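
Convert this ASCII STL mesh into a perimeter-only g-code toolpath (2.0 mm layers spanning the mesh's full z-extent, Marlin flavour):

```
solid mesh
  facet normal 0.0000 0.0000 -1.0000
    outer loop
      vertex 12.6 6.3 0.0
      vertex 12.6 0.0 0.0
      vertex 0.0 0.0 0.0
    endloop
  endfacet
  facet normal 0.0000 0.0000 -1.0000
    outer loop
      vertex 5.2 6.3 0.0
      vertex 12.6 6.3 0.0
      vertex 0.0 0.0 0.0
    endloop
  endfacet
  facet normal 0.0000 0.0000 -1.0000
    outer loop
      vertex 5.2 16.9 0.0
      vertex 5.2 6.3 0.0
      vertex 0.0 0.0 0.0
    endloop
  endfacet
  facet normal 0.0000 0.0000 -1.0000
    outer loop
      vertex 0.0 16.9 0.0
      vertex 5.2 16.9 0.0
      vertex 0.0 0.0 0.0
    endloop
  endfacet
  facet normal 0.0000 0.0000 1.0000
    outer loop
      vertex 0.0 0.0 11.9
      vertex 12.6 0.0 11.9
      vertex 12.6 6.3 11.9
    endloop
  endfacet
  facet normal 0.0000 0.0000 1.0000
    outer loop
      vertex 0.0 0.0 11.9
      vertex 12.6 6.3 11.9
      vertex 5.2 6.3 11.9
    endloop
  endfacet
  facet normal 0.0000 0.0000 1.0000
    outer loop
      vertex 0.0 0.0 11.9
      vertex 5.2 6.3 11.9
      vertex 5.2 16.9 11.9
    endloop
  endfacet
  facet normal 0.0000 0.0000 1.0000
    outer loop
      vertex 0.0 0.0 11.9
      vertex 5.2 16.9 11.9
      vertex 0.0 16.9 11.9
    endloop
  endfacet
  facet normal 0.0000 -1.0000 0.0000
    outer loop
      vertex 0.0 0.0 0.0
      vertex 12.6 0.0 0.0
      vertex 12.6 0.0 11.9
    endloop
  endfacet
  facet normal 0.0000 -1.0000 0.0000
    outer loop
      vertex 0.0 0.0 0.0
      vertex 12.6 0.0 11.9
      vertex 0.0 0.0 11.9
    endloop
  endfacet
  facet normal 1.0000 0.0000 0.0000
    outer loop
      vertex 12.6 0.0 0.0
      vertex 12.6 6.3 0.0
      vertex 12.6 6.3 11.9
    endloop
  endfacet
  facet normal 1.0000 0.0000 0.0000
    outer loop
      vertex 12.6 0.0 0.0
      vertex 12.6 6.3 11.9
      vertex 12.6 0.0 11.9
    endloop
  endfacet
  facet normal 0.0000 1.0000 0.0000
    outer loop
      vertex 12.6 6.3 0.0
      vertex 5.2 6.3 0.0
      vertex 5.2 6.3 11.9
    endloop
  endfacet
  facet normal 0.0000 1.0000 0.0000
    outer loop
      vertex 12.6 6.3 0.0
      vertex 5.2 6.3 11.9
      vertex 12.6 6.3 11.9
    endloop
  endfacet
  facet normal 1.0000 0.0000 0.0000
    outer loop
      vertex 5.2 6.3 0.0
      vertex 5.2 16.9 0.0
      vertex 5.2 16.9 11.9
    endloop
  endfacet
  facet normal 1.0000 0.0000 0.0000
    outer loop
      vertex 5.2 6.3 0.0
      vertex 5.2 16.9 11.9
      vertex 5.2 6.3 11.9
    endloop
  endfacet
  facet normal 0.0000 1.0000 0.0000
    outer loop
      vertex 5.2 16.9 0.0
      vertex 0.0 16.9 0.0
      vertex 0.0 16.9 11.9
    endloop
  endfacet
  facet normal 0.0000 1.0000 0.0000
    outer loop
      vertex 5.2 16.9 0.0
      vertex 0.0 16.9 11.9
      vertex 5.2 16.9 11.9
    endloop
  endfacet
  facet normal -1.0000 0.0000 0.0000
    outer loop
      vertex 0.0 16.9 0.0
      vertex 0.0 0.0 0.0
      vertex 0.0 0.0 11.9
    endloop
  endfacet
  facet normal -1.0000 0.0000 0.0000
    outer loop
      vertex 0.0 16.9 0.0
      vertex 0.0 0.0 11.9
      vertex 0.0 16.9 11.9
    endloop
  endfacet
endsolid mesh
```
; perimeter-only toolpath
G21 ; units = mm
G90 ; absolute positioning
G28 ; home
; layer 1
G0 Z2.0
G0 X0.0 Y0.0
G1 X12.6 Y0.0
G1 X12.6 Y6.3
G1 X5.2 Y6.3
G1 X5.2 Y16.9
G1 X0.0 Y16.9
G1 X0.0 Y0.0
; layer 2
G0 Z4.0
G0 X0.0 Y0.0
G1 X12.6 Y0.0
G1 X12.6 Y6.3
G1 X5.2 Y6.3
G1 X5.2 Y16.9
G1 X0.0 Y16.9
G1 X0.0 Y0.0
; layer 3
G0 Z6.0
G0 X0.0 Y0.0
G1 X12.6 Y0.0
G1 X12.6 Y6.3
G1 X5.2 Y6.3
G1 X5.2 Y16.9
G1 X0.0 Y16.9
G1 X0.0 Y0.0
; layer 4
G0 Z7.9
G0 X0.0 Y0.0
G1 X12.6 Y0.0
G1 X12.6 Y6.3
G1 X5.2 Y6.3
G1 X5.2 Y16.9
G1 X0.0 Y16.9
G1 X0.0 Y0.0
; layer 5
G0 Z9.9
G0 X0.0 Y0.0
G1 X12.6 Y0.0
G1 X12.6 Y6.3
G1 X5.2 Y6.3
G1 X5.2 Y16.9
G1 X0.0 Y16.9
G1 X0.0 Y0.0
; layer 6
G0 Z11.9
G0 X0.0 Y0.0
G1 X12.6 Y0.0
G1 X12.6 Y6.3
G1 X5.2 Y6.3
G1 X5.2 Y16.9
G1 X0.0 Y16.9
G1 X0.0 Y0.0
M2 ; end

The solid is an L-shaped prism: outer 12.6 × 16.9 mm, arm thicknesses ≈ 6.3 mm (horizontal) and 5.2 mm (vertical), extruded 11.9 mm in z. Slicing at Δz = 2.0 mm — 6 equal slices spanning the solid's height, so layer i sits at z = i·h/6 — gives 6 non-empty perimeters. Each is a 6-segment closed polygon; G0 lifts to the layer z and rapids to the start vertex, then G1 traces the edges.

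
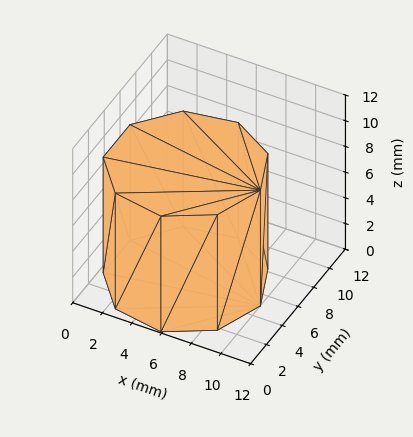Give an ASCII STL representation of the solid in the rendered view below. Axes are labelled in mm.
Reading the render: the shape is a regular 9-sided prism (a cylinder approximated with 9 flat sides), circumscribed radius ≈ 5 mm, height ≈ 9 mm (dimensions read to the nearest mm from the axis ticks). For the STL, each face is triangulated and given an outward normal.

solid part
  facet normal 0.0000 0.0000 -1.0000
    outer loop
      vertex 5.9 9.9 0.0
      vertex 8.8 8.2 0.0
      vertex 10.0 5.0 0.0
    endloop
  endfacet
  facet normal 0.0000 0.0000 -1.0000
    outer loop
      vertex 2.5 9.3 0.0
      vertex 5.9 9.9 0.0
      vertex 10.0 5.0 0.0
    endloop
  endfacet
  facet normal 0.0000 0.0000 -1.0000
    outer loop
      vertex 0.3 6.7 0.0
      vertex 2.5 9.3 0.0
      vertex 10.0 5.0 0.0
    endloop
  endfacet
  facet normal 0.0000 0.0000 -1.0000
    outer loop
      vertex 0.3 3.3 0.0
      vertex 0.3 6.7 0.0
      vertex 10.0 5.0 0.0
    endloop
  endfacet
  facet normal 0.0000 0.0000 -1.0000
    outer loop
      vertex 2.5 0.7 0.0
      vertex 0.3 3.3 0.0
      vertex 10.0 5.0 0.0
    endloop
  endfacet
  facet normal 0.0000 0.0000 -1.0000
    outer loop
      vertex 5.9 0.1 0.0
      vertex 2.5 0.7 0.0
      vertex 10.0 5.0 0.0
    endloop
  endfacet
  facet normal 0.0000 0.0000 -1.0000
    outer loop
      vertex 8.8 1.8 0.0
      vertex 5.9 0.1 0.0
      vertex 10.0 5.0 0.0
    endloop
  endfacet
  facet normal 0.0000 0.0000 1.0000
    outer loop
      vertex 10.0 5.0 9.0
      vertex 8.8 8.2 9.0
      vertex 5.9 9.9 9.0
    endloop
  endfacet
  facet normal 0.0000 0.0000 1.0000
    outer loop
      vertex 10.0 5.0 9.0
      vertex 5.9 9.9 9.0
      vertex 2.5 9.3 9.0
    endloop
  endfacet
  facet normal 0.0000 0.0000 1.0000
    outer loop
      vertex 10.0 5.0 9.0
      vertex 2.5 9.3 9.0
      vertex 0.3 6.7 9.0
    endloop
  endfacet
  facet normal 0.0000 0.0000 1.0000
    outer loop
      vertex 10.0 5.0 9.0
      vertex 0.3 6.7 9.0
      vertex 0.3 3.3 9.0
    endloop
  endfacet
  facet normal 0.0000 0.0000 1.0000
    outer loop
      vertex 10.0 5.0 9.0
      vertex 0.3 3.3 9.0
      vertex 2.5 0.7 9.0
    endloop
  endfacet
  facet normal 0.0000 0.0000 1.0000
    outer loop
      vertex 10.0 5.0 9.0
      vertex 2.5 0.7 9.0
      vertex 5.9 0.1 9.0
    endloop
  endfacet
  facet normal 0.0000 0.0000 1.0000
    outer loop
      vertex 10.0 5.0 9.0
      vertex 5.9 0.1 9.0
      vertex 8.8 1.8 9.0
    endloop
  endfacet
  facet normal 0.9363 0.3511 0.0000
    outer loop
      vertex 10.0 5.0 0.0
      vertex 8.8 8.2 0.0
      vertex 8.8 8.2 9.0
    endloop
  endfacet
  facet normal 0.9363 0.3511 0.0000
    outer loop
      vertex 10.0 5.0 0.0
      vertex 8.8 8.2 9.0
      vertex 10.0 5.0 9.0
    endloop
  endfacet
  facet normal 0.5057 0.8627 0.0000
    outer loop
      vertex 8.8 8.2 0.0
      vertex 5.9 9.9 0.0
      vertex 5.9 9.9 9.0
    endloop
  endfacet
  facet normal 0.5057 0.8627 0.0000
    outer loop
      vertex 8.8 8.2 0.0
      vertex 5.9 9.9 9.0
      vertex 8.8 8.2 9.0
    endloop
  endfacet
  facet normal -0.1738 0.9848 0.0000
    outer loop
      vertex 5.9 9.9 0.0
      vertex 2.5 9.3 0.0
      vertex 2.5 9.3 9.0
    endloop
  endfacet
  facet normal -0.1738 0.9848 0.0000
    outer loop
      vertex 5.9 9.9 0.0
      vertex 2.5 9.3 9.0
      vertex 5.9 9.9 9.0
    endloop
  endfacet
  facet normal -0.7634 0.6459 0.0000
    outer loop
      vertex 2.5 9.3 0.0
      vertex 0.3 6.7 0.0
      vertex 0.3 6.7 9.0
    endloop
  endfacet
  facet normal -0.7634 0.6459 0.0000
    outer loop
      vertex 2.5 9.3 0.0
      vertex 0.3 6.7 9.0
      vertex 2.5 9.3 9.0
    endloop
  endfacet
  facet normal -1.0000 0.0000 0.0000
    outer loop
      vertex 0.3 6.7 0.0
      vertex 0.3 3.3 0.0
      vertex 0.3 3.3 9.0
    endloop
  endfacet
  facet normal -1.0000 0.0000 0.0000
    outer loop
      vertex 0.3 6.7 0.0
      vertex 0.3 3.3 9.0
      vertex 0.3 6.7 9.0
    endloop
  endfacet
  facet normal -0.7634 -0.6459 0.0000
    outer loop
      vertex 0.3 3.3 0.0
      vertex 2.5 0.7 0.0
      vertex 2.5 0.7 9.0
    endloop
  endfacet
  facet normal -0.7634 -0.6459 0.0000
    outer loop
      vertex 0.3 3.3 0.0
      vertex 2.5 0.7 9.0
      vertex 0.3 3.3 9.0
    endloop
  endfacet
  facet normal -0.1738 -0.9848 0.0000
    outer loop
      vertex 2.5 0.7 0.0
      vertex 5.9 0.1 0.0
      vertex 5.9 0.1 9.0
    endloop
  endfacet
  facet normal -0.1738 -0.9848 0.0000
    outer loop
      vertex 2.5 0.7 0.0
      vertex 5.9 0.1 9.0
      vertex 2.5 0.7 9.0
    endloop
  endfacet
  facet normal 0.5057 -0.8627 0.0000
    outer loop
      vertex 5.9 0.1 0.0
      vertex 8.8 1.8 0.0
      vertex 8.8 1.8 9.0
    endloop
  endfacet
  facet normal 0.5057 -0.8627 0.0000
    outer loop
      vertex 5.9 0.1 0.0
      vertex 8.8 1.8 9.0
      vertex 5.9 0.1 9.0
    endloop
  endfacet
  facet normal 0.9363 -0.3511 0.0000
    outer loop
      vertex 8.8 1.8 0.0
      vertex 10.0 5.0 0.0
      vertex 10.0 5.0 9.0
    endloop
  endfacet
  facet normal 0.9363 -0.3511 0.0000
    outer loop
      vertex 8.8 1.8 0.0
      vertex 10.0 5.0 9.0
      vertex 8.8 1.8 9.0
    endloop
  endfacet
endsolid part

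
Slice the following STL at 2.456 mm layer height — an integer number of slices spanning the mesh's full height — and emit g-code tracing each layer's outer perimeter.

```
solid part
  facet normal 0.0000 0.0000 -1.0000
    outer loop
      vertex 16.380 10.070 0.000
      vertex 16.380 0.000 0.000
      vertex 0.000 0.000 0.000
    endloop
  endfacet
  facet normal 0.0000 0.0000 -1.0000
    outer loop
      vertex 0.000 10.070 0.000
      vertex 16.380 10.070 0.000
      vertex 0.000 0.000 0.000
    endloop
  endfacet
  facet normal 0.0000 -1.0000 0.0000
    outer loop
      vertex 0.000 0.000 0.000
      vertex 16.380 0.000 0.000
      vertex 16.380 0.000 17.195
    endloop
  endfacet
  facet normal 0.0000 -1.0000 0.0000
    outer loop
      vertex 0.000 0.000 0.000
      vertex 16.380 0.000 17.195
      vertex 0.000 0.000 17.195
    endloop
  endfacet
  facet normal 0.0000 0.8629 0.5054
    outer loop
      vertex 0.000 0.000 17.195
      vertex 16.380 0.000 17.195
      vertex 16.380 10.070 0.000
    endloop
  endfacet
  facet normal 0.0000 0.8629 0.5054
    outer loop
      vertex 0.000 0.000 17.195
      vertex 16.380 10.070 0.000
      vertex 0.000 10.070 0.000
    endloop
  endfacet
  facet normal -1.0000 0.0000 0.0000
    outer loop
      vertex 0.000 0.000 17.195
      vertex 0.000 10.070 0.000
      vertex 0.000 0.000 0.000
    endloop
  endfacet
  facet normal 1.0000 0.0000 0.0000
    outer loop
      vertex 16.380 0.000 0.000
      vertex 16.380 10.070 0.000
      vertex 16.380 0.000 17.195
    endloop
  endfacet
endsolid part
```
; perimeter-only toolpath
G21 ; units = mm
G90 ; absolute positioning
G28 ; home
; layer 1
G0 Z2.456
G0 X0.000 Y0.000
G1 X16.380 Y0.000
G1 X16.380 Y8.631
G1 X0.000 Y8.631
G1 X0.000 Y0.000
; layer 2
G0 Z4.913
G0 X0.000 Y0.000
G1 X16.380 Y0.000
G1 X16.380 Y7.193
G1 X0.000 Y7.193
G1 X0.000 Y0.000
; layer 3
G0 Z7.369
G0 X0.000 Y0.000
G1 X16.380 Y0.000
G1 X16.380 Y5.754
G1 X0.000 Y5.754
G1 X0.000 Y0.000
; layer 4
G0 Z9.826
G0 X0.000 Y0.000
G1 X16.380 Y0.000
G1 X16.380 Y4.316
G1 X0.000 Y4.316
G1 X0.000 Y0.000
; layer 5
G0 Z12.282
G0 X0.000 Y0.000
G1 X16.380 Y0.000
G1 X16.380 Y2.877
G1 X0.000 Y2.877
G1 X0.000 Y0.000
; layer 6
G0 Z14.739
G0 X0.000 Y0.000
G1 X16.380 Y0.000
G1 X16.380 Y1.439
G1 X0.000 Y1.439
G1 X0.000 Y0.000
M2 ; end

The solid is a wedge (ramp): 16.4 × 10.1 mm base, rising to 17.2 mm along the y=0 edge and sloping linearly to z=0 at y=10.1. Slicing at Δz = 2.456 mm — 7 equal slices spanning the solid's height, so layer i sits at z = i·h/7 — gives 6 non-empty perimeters. Each is a 4-segment closed polygon; G0 lifts to the layer z and rapids to the start vertex, then G1 traces the edges. The cross-section shrinks linearly with z (the slice at the apex is degenerate and omitted).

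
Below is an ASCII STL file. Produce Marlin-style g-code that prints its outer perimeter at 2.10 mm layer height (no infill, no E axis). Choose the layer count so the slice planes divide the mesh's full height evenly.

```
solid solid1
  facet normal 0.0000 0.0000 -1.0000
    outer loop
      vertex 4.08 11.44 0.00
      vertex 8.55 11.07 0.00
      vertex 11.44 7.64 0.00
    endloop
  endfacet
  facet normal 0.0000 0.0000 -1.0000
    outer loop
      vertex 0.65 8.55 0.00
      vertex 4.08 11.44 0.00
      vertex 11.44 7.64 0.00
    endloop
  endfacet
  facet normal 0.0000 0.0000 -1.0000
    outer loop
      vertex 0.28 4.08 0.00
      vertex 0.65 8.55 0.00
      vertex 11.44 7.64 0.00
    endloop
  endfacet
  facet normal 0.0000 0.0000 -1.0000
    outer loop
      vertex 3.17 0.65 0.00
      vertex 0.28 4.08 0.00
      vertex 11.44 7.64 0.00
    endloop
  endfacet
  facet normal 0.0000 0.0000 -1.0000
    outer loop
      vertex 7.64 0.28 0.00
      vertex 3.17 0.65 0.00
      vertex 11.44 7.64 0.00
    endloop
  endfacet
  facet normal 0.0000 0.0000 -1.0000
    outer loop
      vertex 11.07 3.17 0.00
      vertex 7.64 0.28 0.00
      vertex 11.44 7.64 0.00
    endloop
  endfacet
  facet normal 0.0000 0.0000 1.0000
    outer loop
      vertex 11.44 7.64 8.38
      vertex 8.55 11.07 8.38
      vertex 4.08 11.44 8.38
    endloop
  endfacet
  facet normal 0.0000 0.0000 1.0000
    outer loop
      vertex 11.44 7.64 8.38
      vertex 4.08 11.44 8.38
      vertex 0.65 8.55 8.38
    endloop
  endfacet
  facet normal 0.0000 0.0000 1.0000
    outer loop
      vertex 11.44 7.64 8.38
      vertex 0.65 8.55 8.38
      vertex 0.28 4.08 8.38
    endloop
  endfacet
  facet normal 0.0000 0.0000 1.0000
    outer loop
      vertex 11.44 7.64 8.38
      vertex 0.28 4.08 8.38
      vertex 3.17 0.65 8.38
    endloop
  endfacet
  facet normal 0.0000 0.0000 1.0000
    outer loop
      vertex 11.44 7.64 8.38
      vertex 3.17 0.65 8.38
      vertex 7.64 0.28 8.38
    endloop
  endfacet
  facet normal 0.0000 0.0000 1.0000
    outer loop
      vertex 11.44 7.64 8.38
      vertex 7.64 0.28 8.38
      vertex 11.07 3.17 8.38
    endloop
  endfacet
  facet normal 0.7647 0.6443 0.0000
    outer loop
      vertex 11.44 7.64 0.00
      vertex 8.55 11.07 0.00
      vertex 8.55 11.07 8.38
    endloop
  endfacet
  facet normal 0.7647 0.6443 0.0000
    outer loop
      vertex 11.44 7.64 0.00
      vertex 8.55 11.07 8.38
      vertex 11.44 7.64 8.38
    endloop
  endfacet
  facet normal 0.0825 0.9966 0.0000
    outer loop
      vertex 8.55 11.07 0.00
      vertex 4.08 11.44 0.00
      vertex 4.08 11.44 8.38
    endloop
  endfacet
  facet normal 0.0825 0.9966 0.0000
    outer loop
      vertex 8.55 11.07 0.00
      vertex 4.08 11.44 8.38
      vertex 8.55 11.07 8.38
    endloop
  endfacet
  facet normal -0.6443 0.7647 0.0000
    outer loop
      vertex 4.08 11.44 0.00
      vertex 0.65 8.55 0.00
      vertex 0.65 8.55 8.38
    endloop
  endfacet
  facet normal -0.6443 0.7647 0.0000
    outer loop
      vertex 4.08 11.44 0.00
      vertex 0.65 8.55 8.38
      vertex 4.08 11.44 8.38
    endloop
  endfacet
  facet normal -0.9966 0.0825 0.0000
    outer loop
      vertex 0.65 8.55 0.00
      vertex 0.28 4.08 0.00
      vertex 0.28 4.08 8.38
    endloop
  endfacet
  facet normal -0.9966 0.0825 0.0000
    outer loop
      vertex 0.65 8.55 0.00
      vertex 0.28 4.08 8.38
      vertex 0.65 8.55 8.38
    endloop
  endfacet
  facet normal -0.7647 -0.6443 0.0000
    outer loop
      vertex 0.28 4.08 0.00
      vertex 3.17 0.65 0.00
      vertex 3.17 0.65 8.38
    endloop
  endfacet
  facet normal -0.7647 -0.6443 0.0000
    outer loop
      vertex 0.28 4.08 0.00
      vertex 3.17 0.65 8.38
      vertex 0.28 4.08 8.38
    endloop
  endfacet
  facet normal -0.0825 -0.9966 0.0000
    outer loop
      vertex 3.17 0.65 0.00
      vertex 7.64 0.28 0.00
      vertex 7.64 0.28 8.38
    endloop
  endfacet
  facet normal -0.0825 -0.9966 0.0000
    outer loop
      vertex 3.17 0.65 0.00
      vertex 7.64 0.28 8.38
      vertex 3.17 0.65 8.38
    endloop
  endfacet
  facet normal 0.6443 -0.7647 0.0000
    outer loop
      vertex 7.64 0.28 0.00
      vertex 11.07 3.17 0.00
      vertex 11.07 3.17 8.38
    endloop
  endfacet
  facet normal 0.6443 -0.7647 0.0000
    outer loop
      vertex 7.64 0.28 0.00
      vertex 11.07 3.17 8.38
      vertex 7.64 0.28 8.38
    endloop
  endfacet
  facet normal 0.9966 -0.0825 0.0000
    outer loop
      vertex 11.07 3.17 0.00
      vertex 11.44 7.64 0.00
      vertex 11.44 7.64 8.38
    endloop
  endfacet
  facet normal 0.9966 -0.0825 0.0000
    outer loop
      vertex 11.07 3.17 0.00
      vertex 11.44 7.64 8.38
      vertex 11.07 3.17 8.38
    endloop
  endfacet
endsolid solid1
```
; perimeter-only toolpath
G21 ; units = mm
G90 ; absolute positioning
G28 ; home
; layer 1
G0 Z2.10
G0 X11.44 Y7.64
G1 X8.55 Y11.07
G1 X4.08 Y11.44
G1 X0.65 Y8.55
G1 X0.28 Y4.08
G1 X3.17 Y0.65
G1 X7.64 Y0.28
G1 X11.07 Y3.17
G1 X11.44 Y7.64
; layer 2
G0 Z4.19
G0 X11.44 Y7.64
G1 X8.55 Y11.07
G1 X4.08 Y11.44
G1 X0.65 Y8.55
G1 X0.28 Y4.08
G1 X3.17 Y0.65
G1 X7.64 Y0.28
G1 X11.07 Y3.17
G1 X11.44 Y7.64
; layer 3
G0 Z6.29
G0 X11.44 Y7.64
G1 X8.55 Y11.07
G1 X4.08 Y11.44
G1 X0.65 Y8.55
G1 X0.28 Y4.08
G1 X3.17 Y0.65
G1 X7.64 Y0.28
G1 X11.07 Y3.17
G1 X11.44 Y7.64
; layer 4
G0 Z8.38
G0 X11.44 Y7.64
G1 X8.55 Y11.07
G1 X4.08 Y11.44
G1 X0.65 Y8.55
G1 X0.28 Y4.08
G1 X3.17 Y0.65
G1 X7.64 Y0.28
G1 X11.07 Y3.17
G1 X11.44 Y7.64
M2 ; end

The solid is a regular 8-sided prism (a cylinder approximated with 8 flat sides), circumscribed radius ≈ 5.86 mm, height ≈ 8.38 mm. Slicing at Δz = 2.10 mm — 4 equal slices spanning the solid's height, so layer i sits at z = i·h/4 — gives 4 non-empty perimeters. Each is a 8-segment closed polygon; G0 lifts to the layer z and rapids to the start vertex, then G1 traces the edges.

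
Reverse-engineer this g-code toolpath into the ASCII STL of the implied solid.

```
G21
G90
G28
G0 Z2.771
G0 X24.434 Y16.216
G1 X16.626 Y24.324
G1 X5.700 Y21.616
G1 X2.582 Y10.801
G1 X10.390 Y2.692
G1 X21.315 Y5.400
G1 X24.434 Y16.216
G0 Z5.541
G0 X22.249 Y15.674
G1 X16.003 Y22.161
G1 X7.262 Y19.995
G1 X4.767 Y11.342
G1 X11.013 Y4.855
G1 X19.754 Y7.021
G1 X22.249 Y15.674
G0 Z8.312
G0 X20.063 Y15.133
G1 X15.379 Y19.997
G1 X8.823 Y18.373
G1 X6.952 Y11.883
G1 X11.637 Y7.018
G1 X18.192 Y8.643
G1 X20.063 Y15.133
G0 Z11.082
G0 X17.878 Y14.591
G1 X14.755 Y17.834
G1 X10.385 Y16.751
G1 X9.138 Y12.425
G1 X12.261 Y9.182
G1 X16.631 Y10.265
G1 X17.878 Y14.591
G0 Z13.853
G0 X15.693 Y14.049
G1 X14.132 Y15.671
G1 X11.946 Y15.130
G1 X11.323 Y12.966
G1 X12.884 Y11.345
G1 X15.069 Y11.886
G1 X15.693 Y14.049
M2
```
solid part
  facet normal 0.0000 0.0000 -1.0000
    outer loop
      vertex 4.139 23.238 0.000
      vertex 17.250 26.487 0.000
      vertex 26.619 16.757 0.000
    endloop
  endfacet
  facet normal 0.0000 0.0000 -1.0000
    outer loop
      vertex 0.397 10.259 0.000
      vertex 4.139 23.238 0.000
      vertex 26.619 16.757 0.000
    endloop
  endfacet
  facet normal 0.0000 0.0000 -1.0000
    outer loop
      vertex 9.766 0.529 0.000
      vertex 0.397 10.259 0.000
      vertex 26.619 16.757 0.000
    endloop
  endfacet
  facet normal 0.0000 0.0000 -1.0000
    outer loop
      vertex 22.877 3.778 0.000
      vertex 9.766 0.529 0.000
      vertex 26.619 16.757 0.000
    endloop
  endfacet
  facet normal 0.5891 0.5672 0.5755
    outer loop
      vertex 26.619 16.757 0.000
      vertex 17.250 26.487 0.000
      vertex 13.508 13.508 16.623
    endloop
  endfacet
  facet normal -0.1967 0.7938 0.5755
    outer loop
      vertex 17.250 26.487 0.000
      vertex 4.139 23.238 0.000
      vertex 13.508 13.508 16.623
    endloop
  endfacet
  facet normal -0.7858 0.2266 0.5755
    outer loop
      vertex 4.139 23.238 0.000
      vertex 0.397 10.259 0.000
      vertex 13.508 13.508 16.623
    endloop
  endfacet
  facet normal -0.5891 -0.5672 0.5755
    outer loop
      vertex 0.397 10.259 0.000
      vertex 9.766 0.529 0.000
      vertex 13.508 13.508 16.623
    endloop
  endfacet
  facet normal 0.1967 -0.7938 0.5755
    outer loop
      vertex 9.766 0.529 0.000
      vertex 22.877 3.778 0.000
      vertex 13.508 13.508 16.623
    endloop
  endfacet
  facet normal 0.7858 -0.2266 0.5755
    outer loop
      vertex 22.877 3.778 0.000
      vertex 26.619 16.757 0.000
      vertex 13.508 13.508 16.623
    endloop
  endfacet
endsolid part

The G0 Z moves step by Δz≈2.771 mm. The G1 loops shrink linearly with z, so the solid tapers from its base footprint up to z≈16.6. Closing with a flat bottom cap and the tapered top and triangulating gives 10 facets — a regular 6-sided pyramid, base circumscribed radius ≈ 13.5 mm, apex at z ≈ 16.6 mm.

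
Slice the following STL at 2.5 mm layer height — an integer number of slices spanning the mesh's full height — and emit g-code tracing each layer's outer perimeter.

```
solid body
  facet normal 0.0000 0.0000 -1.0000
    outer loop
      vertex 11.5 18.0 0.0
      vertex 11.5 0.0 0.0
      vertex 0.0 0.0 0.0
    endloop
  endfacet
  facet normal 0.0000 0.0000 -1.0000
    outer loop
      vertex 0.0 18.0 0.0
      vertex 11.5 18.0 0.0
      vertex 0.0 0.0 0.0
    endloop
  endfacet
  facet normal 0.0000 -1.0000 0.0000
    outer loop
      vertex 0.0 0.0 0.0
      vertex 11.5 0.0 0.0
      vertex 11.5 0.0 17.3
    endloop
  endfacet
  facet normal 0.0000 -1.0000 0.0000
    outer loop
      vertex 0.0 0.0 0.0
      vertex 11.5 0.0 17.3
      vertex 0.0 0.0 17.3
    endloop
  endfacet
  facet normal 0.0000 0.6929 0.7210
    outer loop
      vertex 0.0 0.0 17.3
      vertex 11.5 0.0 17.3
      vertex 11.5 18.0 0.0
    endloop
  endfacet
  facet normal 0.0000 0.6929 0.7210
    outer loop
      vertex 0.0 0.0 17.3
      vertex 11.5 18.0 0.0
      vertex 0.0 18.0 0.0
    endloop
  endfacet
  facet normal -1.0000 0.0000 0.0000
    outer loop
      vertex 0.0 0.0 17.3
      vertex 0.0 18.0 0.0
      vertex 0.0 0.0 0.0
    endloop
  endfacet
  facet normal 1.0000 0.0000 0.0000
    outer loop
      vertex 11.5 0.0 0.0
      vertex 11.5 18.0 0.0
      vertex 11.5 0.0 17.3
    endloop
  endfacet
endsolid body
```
; perimeter-only toolpath
G21 ; units = mm
G90 ; absolute positioning
G28 ; home
; layer 1
G0 Z2.5
G0 X0.0 Y0.0
G1 X11.5 Y0.0
G1 X11.5 Y15.4
G1 X0.0 Y15.4
G1 X0.0 Y0.0
; layer 2
G0 Z4.9
G0 X0.0 Y0.0
G1 X11.5 Y0.0
G1 X11.5 Y12.9
G1 X0.0 Y12.9
G1 X0.0 Y0.0
; layer 3
G0 Z7.4
G0 X0.0 Y0.0
G1 X11.5 Y0.0
G1 X11.5 Y10.3
G1 X0.0 Y10.3
G1 X0.0 Y0.0
; layer 4
G0 Z9.9
G0 X0.0 Y0.0
G1 X11.5 Y0.0
G1 X11.5 Y7.7
G1 X0.0 Y7.7
G1 X0.0 Y0.0
; layer 5
G0 Z12.4
G0 X0.0 Y0.0
G1 X11.5 Y0.0
G1 X11.5 Y5.1
G1 X0.0 Y5.1
G1 X0.0 Y0.0
; layer 6
G0 Z14.8
G0 X0.0 Y0.0
G1 X11.5 Y0.0
G1 X11.5 Y2.6
G1 X0.0 Y2.6
G1 X0.0 Y0.0
M2 ; end

The solid is a wedge (ramp): 11.5 × 18 mm base, rising to 17.3 mm along the y=0 edge and sloping linearly to z=0 at y=18. Slicing at Δz = 2.5 mm — 7 equal slices spanning the solid's height, so layer i sits at z = i·h/7 — gives 6 non-empty perimeters. Each is a 4-segment closed polygon; G0 lifts to the layer z and rapids to the start vertex, then G1 traces the edges. The cross-section shrinks linearly with z (the slice at the apex is degenerate and omitted).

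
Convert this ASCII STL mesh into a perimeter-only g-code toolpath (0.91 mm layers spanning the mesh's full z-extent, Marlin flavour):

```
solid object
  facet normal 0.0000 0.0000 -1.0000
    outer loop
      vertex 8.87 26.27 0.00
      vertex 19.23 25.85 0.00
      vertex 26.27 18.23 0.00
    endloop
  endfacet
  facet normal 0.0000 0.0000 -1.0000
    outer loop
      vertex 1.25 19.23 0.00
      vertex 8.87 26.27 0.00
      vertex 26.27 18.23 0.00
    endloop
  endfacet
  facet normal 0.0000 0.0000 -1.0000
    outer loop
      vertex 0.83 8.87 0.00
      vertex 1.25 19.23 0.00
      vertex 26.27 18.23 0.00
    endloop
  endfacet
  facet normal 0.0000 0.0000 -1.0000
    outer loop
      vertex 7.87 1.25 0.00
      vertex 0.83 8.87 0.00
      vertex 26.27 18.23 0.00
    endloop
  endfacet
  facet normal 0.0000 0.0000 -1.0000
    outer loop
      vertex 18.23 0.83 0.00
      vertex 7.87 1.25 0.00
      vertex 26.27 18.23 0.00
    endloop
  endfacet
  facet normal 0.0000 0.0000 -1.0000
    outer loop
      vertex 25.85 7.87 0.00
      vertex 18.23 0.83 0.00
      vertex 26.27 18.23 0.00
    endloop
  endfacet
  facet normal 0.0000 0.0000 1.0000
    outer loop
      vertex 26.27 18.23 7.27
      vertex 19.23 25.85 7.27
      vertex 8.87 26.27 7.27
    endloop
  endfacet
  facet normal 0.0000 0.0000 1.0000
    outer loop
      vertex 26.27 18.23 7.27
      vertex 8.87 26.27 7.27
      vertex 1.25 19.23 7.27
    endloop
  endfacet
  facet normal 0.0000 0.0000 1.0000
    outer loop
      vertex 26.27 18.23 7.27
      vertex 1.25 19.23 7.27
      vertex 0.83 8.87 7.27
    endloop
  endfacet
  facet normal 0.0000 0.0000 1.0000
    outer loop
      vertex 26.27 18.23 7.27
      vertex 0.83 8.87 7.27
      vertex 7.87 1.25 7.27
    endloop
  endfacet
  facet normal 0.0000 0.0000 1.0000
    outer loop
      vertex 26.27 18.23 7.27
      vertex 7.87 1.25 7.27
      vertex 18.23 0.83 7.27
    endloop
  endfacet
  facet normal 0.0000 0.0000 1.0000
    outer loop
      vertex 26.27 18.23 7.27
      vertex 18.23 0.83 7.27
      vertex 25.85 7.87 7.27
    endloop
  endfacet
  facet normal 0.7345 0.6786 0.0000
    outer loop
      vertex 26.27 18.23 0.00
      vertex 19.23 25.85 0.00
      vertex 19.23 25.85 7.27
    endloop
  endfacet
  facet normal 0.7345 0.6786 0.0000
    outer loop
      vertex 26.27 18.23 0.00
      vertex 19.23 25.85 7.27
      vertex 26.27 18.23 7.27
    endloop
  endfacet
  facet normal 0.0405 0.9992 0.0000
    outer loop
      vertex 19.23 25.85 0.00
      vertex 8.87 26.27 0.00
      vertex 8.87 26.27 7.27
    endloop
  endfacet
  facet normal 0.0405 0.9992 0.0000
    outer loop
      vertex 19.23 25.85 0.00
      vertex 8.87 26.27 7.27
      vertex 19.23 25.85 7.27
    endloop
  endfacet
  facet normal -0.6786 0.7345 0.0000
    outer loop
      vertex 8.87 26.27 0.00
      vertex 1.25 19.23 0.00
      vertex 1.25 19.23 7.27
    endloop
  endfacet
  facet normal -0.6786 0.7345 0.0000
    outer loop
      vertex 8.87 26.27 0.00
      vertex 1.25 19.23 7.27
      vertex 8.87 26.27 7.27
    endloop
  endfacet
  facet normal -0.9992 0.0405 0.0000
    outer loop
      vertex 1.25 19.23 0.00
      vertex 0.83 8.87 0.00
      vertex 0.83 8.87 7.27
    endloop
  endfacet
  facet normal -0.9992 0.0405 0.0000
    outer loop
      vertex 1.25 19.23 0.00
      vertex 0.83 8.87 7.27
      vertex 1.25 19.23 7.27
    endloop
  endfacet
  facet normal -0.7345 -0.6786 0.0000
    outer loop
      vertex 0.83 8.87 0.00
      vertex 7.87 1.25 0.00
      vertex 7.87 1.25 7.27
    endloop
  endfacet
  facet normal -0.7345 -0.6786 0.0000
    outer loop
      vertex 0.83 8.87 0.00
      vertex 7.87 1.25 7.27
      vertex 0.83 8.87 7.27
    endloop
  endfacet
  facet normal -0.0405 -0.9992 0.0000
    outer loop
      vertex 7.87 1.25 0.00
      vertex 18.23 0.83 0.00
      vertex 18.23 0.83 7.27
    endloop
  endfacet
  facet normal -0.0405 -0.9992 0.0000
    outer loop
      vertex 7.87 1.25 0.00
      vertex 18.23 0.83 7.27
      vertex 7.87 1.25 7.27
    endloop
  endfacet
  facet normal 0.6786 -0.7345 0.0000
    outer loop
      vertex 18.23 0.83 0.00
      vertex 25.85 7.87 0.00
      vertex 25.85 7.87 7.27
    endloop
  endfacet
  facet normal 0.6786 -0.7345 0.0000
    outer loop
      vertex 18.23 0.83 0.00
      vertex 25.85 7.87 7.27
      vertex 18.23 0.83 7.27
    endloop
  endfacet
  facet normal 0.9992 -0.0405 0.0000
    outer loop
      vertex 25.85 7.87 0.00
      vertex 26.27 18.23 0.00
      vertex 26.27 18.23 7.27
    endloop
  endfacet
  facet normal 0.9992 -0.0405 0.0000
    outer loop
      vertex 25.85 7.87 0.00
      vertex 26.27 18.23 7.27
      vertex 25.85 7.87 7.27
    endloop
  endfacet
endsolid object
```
; perimeter-only toolpath
G21 ; units = mm
G90 ; absolute positioning
G28 ; home
; layer 1
G0 Z0.91
G0 X26.27 Y18.23
G1 X19.23 Y25.85
G1 X8.87 Y26.27
G1 X1.25 Y19.23
G1 X0.83 Y8.87
G1 X7.87 Y1.25
G1 X18.23 Y0.83
G1 X25.85 Y7.87
G1 X26.27 Y18.23
; layer 2
G0 Z1.82
G0 X26.27 Y18.23
G1 X19.23 Y25.85
G1 X8.87 Y26.27
G1 X1.25 Y19.23
G1 X0.83 Y8.87
G1 X7.87 Y1.25
G1 X18.23 Y0.83
G1 X25.85 Y7.87
G1 X26.27 Y18.23
; layer 3
G0 Z2.73
G0 X26.27 Y18.23
G1 X19.23 Y25.85
G1 X8.87 Y26.27
G1 X1.25 Y19.23
G1 X0.83 Y8.87
G1 X7.87 Y1.25
G1 X18.23 Y0.83
G1 X25.85 Y7.87
G1 X26.27 Y18.23
; layer 4
G0 Z3.63
G0 X26.27 Y18.23
G1 X19.23 Y25.85
G1 X8.87 Y26.27
G1 X1.25 Y19.23
G1 X0.83 Y8.87
G1 X7.87 Y1.25
G1 X18.23 Y0.83
G1 X25.85 Y7.87
G1 X26.27 Y18.23
; layer 5
G0 Z4.54
G0 X26.27 Y18.23
G1 X19.23 Y25.85
G1 X8.87 Y26.27
G1 X1.25 Y19.23
G1 X0.83 Y8.87
G1 X7.87 Y1.25
G1 X18.23 Y0.83
G1 X25.85 Y7.87
G1 X26.27 Y18.23
; layer 6
G0 Z5.45
G0 X26.27 Y18.23
G1 X19.23 Y25.85
G1 X8.87 Y26.27
G1 X1.25 Y19.23
G1 X0.83 Y8.87
G1 X7.87 Y1.25
G1 X18.23 Y0.83
G1 X25.85 Y7.87
G1 X26.27 Y18.23
; layer 7
G0 Z6.36
G0 X26.27 Y18.23
G1 X19.23 Y25.85
G1 X8.87 Y26.27
G1 X1.25 Y19.23
G1 X0.83 Y8.87
G1 X7.87 Y1.25
G1 X18.23 Y0.83
G1 X25.85 Y7.87
G1 X26.27 Y18.23
; layer 8
G0 Z7.27
G0 X26.27 Y18.23
G1 X19.23 Y25.85
G1 X8.87 Y26.27
G1 X1.25 Y19.23
G1 X0.83 Y8.87
G1 X7.87 Y1.25
G1 X18.23 Y0.83
G1 X25.85 Y7.87
G1 X26.27 Y18.23
M2 ; end

The solid is a regular 8-sided prism (a cylinder approximated with 8 flat sides), circumscribed radius ≈ 13.6 mm, height ≈ 7.27 mm. Slicing at Δz = 0.91 mm — 8 equal slices spanning the solid's height, so layer i sits at z = i·h/8 — gives 8 non-empty perimeters. Each is a 8-segment closed polygon; G0 lifts to the layer z and rapids to the start vertex, then G1 traces the edges.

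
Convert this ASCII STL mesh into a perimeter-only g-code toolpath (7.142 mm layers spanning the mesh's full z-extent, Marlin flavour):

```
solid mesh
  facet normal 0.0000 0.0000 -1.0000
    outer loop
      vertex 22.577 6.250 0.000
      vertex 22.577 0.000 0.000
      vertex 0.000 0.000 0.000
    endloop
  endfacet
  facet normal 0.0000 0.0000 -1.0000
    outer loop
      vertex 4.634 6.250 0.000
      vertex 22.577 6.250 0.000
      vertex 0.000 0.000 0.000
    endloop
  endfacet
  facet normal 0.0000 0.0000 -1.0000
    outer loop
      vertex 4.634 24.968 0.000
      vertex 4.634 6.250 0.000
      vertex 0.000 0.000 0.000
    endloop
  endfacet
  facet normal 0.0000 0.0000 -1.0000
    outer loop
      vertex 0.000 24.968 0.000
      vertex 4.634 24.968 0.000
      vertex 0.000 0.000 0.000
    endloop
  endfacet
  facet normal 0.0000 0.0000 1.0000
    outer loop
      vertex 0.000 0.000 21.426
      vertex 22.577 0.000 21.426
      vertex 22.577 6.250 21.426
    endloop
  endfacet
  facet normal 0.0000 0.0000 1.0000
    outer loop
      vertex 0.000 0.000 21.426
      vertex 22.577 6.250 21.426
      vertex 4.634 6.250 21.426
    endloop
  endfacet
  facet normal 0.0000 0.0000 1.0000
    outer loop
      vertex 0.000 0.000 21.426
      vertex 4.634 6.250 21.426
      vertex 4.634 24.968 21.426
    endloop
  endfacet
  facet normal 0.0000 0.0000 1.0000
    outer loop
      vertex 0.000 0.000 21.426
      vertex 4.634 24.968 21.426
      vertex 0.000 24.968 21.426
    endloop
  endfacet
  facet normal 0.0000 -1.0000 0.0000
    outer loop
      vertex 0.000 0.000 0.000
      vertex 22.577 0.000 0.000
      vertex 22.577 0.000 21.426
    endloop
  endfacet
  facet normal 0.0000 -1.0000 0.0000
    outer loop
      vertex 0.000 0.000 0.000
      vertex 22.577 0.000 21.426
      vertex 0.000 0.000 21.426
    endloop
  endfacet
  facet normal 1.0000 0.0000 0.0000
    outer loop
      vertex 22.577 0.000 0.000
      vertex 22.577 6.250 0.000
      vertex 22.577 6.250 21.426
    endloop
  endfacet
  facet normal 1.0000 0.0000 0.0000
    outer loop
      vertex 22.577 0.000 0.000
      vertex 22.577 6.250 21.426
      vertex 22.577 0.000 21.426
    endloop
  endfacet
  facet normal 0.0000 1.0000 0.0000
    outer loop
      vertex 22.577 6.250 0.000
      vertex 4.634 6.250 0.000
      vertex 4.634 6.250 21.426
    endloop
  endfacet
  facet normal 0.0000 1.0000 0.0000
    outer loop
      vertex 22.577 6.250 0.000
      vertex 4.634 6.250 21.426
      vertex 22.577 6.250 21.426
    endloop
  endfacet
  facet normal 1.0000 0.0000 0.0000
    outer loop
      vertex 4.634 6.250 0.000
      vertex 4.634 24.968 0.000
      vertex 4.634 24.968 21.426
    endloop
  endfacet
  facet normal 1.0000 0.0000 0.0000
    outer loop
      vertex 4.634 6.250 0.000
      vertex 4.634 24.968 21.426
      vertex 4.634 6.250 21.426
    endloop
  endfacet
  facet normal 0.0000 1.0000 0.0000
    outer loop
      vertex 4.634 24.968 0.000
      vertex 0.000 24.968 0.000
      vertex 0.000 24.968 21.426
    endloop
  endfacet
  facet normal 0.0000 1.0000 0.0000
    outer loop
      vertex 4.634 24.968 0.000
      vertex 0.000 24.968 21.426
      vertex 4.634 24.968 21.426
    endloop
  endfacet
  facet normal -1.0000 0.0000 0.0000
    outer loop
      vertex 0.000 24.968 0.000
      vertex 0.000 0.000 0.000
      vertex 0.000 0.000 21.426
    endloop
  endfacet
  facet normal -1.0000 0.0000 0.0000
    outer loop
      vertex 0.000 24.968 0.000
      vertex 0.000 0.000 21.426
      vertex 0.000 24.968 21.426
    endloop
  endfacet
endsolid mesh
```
; perimeter-only toolpath
G21 ; units = mm
G90 ; absolute positioning
G28 ; home
; layer 1
G0 Z7.142
G0 X0.000 Y0.000
G1 X22.577 Y0.000
G1 X22.577 Y6.250
G1 X4.634 Y6.250
G1 X4.634 Y24.968
G1 X0.000 Y24.968
G1 X0.000 Y0.000
; layer 2
G0 Z14.284
G0 X0.000 Y0.000
G1 X22.577 Y0.000
G1 X22.577 Y6.250
G1 X4.634 Y6.250
G1 X4.634 Y24.968
G1 X0.000 Y24.968
G1 X0.000 Y0.000
; layer 3
G0 Z21.426
G0 X0.000 Y0.000
G1 X22.577 Y0.000
G1 X22.577 Y6.250
G1 X4.634 Y6.250
G1 X4.634 Y24.968
G1 X0.000 Y24.968
G1 X0.000 Y0.000
M2 ; end

The solid is an L-shaped prism: outer 22.6 × 25 mm, arm thicknesses ≈ 6.25 mm (horizontal) and 4.63 mm (vertical), extruded 21.4 mm in z. Slicing at Δz = 7.142 mm — 3 equal slices spanning the solid's height, so layer i sits at z = i·h/3 — gives 3 non-empty perimeters. Each is a 6-segment closed polygon; G0 lifts to the layer z and rapids to the start vertex, then G1 traces the edges.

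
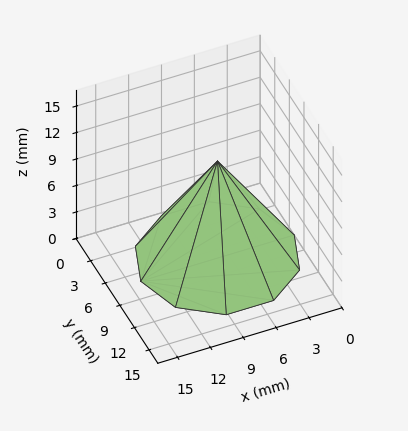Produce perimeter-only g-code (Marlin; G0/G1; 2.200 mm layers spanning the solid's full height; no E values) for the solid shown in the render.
Reading the render: the shape is a regular 10-sided pyramid, base circumscribed radius ≈ 7 mm, apex at z ≈ 11 mm (dimensions read to the nearest mm from the axis ticks). For the g-code, the solid's height is divided into equal slices at the stated Δz and each level perimeter traced with G1 moves after a G0 lift.

; perimeter-only toolpath
G21 ; units = mm
G90 ; absolute positioning
G28 ; home
; layer 1
G0 Z2.200
G0 X12.600 Y7.000
G1 X11.530 Y10.291
G1 X8.730 Y12.326
G1 X5.270 Y12.326
G1 X2.470 Y10.291
G1 X1.400 Y7.000
G1 X2.470 Y3.709
G1 X5.270 Y1.674
G1 X8.730 Y1.674
G1 X11.530 Y3.709
G1 X12.600 Y7.000
; layer 2
G0 Z4.400
G0 X11.200 Y7.000
G1 X10.398 Y9.468
G1 X8.298 Y10.994
G1 X5.702 Y10.994
G1 X3.602 Y9.468
G1 X2.800 Y7.000
G1 X3.602 Y4.532
G1 X5.702 Y3.006
G1 X8.298 Y3.006
G1 X10.398 Y4.532
G1 X11.200 Y7.000
; layer 3
G0 Z6.600
G0 X9.800 Y7.000
G1 X9.265 Y8.646
G1 X7.865 Y9.663
G1 X6.135 Y9.663
G1 X4.735 Y8.646
G1 X4.200 Y7.000
G1 X4.735 Y5.354
G1 X6.135 Y4.337
G1 X7.865 Y4.337
G1 X9.265 Y5.354
G1 X9.800 Y7.000
; layer 4
G0 Z8.800
G0 X8.400 Y7.000
G1 X8.133 Y7.823
G1 X7.433 Y8.331
G1 X6.567 Y8.331
G1 X5.867 Y7.823
G1 X5.600 Y7.000
G1 X5.867 Y6.177
G1 X6.567 Y5.669
G1 X7.433 Y5.669
G1 X8.133 Y6.177
G1 X8.400 Y7.000
M2 ; end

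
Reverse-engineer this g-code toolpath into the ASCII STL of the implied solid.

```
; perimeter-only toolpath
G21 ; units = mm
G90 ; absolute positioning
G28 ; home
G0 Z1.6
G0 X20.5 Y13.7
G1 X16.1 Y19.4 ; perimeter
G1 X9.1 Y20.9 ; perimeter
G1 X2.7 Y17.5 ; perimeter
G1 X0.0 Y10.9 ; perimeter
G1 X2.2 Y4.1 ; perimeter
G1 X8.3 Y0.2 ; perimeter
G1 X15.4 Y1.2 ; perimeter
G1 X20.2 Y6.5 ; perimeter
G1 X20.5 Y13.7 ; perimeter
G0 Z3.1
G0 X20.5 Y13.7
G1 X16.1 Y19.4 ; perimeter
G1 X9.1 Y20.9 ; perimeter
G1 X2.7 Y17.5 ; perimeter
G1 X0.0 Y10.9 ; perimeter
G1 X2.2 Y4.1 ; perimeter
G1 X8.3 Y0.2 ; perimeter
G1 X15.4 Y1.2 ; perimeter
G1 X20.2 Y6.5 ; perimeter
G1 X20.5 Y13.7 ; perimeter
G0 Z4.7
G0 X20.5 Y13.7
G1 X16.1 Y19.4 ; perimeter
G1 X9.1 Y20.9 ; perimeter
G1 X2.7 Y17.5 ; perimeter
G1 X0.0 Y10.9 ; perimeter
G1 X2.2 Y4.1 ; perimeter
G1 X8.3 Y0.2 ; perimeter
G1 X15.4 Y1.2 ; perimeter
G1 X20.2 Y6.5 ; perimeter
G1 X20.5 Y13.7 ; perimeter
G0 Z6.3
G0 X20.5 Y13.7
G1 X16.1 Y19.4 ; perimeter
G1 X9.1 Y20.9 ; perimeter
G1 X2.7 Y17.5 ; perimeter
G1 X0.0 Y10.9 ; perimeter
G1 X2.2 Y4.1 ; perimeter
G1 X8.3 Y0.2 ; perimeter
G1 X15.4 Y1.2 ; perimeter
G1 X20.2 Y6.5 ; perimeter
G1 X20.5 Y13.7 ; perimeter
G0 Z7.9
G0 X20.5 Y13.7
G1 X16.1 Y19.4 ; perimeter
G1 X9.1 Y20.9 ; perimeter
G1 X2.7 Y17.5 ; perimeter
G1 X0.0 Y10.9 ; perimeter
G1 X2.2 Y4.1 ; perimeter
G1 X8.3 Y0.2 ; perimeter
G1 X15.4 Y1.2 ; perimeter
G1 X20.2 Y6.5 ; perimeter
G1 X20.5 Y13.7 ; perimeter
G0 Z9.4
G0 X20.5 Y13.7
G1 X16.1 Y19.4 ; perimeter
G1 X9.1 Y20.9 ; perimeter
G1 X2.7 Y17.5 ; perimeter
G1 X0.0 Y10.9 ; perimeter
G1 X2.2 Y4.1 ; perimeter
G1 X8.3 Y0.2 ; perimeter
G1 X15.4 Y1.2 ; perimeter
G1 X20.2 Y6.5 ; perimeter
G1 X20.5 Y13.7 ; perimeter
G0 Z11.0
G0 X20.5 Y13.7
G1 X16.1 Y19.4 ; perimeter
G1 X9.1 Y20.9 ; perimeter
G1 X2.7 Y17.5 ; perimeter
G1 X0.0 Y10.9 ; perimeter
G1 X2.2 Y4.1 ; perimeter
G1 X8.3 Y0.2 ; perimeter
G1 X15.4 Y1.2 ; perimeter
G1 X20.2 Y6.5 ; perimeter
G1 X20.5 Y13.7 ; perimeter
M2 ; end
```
solid part
  facet normal 0.0000 0.0000 -1.0000
    outer loop
      vertex 9.1 20.9 0.0
      vertex 16.1 19.4 0.0
      vertex 20.5 13.7 0.0
    endloop
  endfacet
  facet normal 0.0000 0.0000 -1.0000
    outer loop
      vertex 2.7 17.5 0.0
      vertex 9.1 20.9 0.0
      vertex 20.5 13.7 0.0
    endloop
  endfacet
  facet normal 0.0000 0.0000 -1.0000
    outer loop
      vertex 0.0 10.9 0.0
      vertex 2.7 17.5 0.0
      vertex 20.5 13.7 0.0
    endloop
  endfacet
  facet normal 0.0000 0.0000 -1.0000
    outer loop
      vertex 2.2 4.1 0.0
      vertex 0.0 10.9 0.0
      vertex 20.5 13.7 0.0
    endloop
  endfacet
  facet normal 0.0000 0.0000 -1.0000
    outer loop
      vertex 8.3 0.2 0.0
      vertex 2.2 4.1 0.0
      vertex 20.5 13.7 0.0
    endloop
  endfacet
  facet normal 0.0000 0.0000 -1.0000
    outer loop
      vertex 15.4 1.2 0.0
      vertex 8.3 0.2 0.0
      vertex 20.5 13.7 0.0
    endloop
  endfacet
  facet normal 0.0000 0.0000 -1.0000
    outer loop
      vertex 20.2 6.5 0.0
      vertex 15.4 1.2 0.0
      vertex 20.5 13.7 0.0
    endloop
  endfacet
  facet normal 0.0000 0.0000 1.0000
    outer loop
      vertex 20.5 13.7 11.0
      vertex 16.1 19.4 11.0
      vertex 9.1 20.9 11.0
    endloop
  endfacet
  facet normal 0.0000 0.0000 1.0000
    outer loop
      vertex 20.5 13.7 11.0
      vertex 9.1 20.9 11.0
      vertex 2.7 17.5 11.0
    endloop
  endfacet
  facet normal 0.0000 0.0000 1.0000
    outer loop
      vertex 20.5 13.7 11.0
      vertex 2.7 17.5 11.0
      vertex 0.0 10.9 11.0
    endloop
  endfacet
  facet normal 0.0000 0.0000 1.0000
    outer loop
      vertex 20.5 13.7 11.0
      vertex 0.0 10.9 11.0
      vertex 2.2 4.1 11.0
    endloop
  endfacet
  facet normal 0.0000 0.0000 1.0000
    outer loop
      vertex 20.5 13.7 11.0
      vertex 2.2 4.1 11.0
      vertex 8.3 0.2 11.0
    endloop
  endfacet
  facet normal 0.0000 0.0000 1.0000
    outer loop
      vertex 20.5 13.7 11.0
      vertex 8.3 0.2 11.0
      vertex 15.4 1.2 11.0
    endloop
  endfacet
  facet normal 0.0000 0.0000 1.0000
    outer loop
      vertex 20.5 13.7 11.0
      vertex 15.4 1.2 11.0
      vertex 20.2 6.5 11.0
    endloop
  endfacet
  facet normal 0.7916 0.6111 0.0000
    outer loop
      vertex 20.5 13.7 0.0
      vertex 16.1 19.4 0.0
      vertex 16.1 19.4 11.0
    endloop
  endfacet
  facet normal 0.7916 0.6111 0.0000
    outer loop
      vertex 20.5 13.7 0.0
      vertex 16.1 19.4 11.0
      vertex 20.5 13.7 11.0
    endloop
  endfacet
  facet normal 0.2095 0.9778 0.0000
    outer loop
      vertex 16.1 19.4 0.0
      vertex 9.1 20.9 0.0
      vertex 9.1 20.9 11.0
    endloop
  endfacet
  facet normal 0.2095 0.9778 0.0000
    outer loop
      vertex 16.1 19.4 0.0
      vertex 9.1 20.9 11.0
      vertex 16.1 19.4 11.0
    endloop
  endfacet
  facet normal -0.4692 0.8831 0.0000
    outer loop
      vertex 9.1 20.9 0.0
      vertex 2.7 17.5 0.0
      vertex 2.7 17.5 11.0
    endloop
  endfacet
  facet normal -0.4692 0.8831 0.0000
    outer loop
      vertex 9.1 20.9 0.0
      vertex 2.7 17.5 11.0
      vertex 9.1 20.9 11.0
    endloop
  endfacet
  facet normal -0.9255 0.3786 0.0000
    outer loop
      vertex 2.7 17.5 0.0
      vertex 0.0 10.9 0.0
      vertex 0.0 10.9 11.0
    endloop
  endfacet
  facet normal -0.9255 0.3786 0.0000
    outer loop
      vertex 2.7 17.5 0.0
      vertex 0.0 10.9 11.0
      vertex 2.7 17.5 11.0
    endloop
  endfacet
  facet normal -0.9514 -0.3078 0.0000
    outer loop
      vertex 0.0 10.9 0.0
      vertex 2.2 4.1 0.0
      vertex 2.2 4.1 11.0
    endloop
  endfacet
  facet normal -0.9514 -0.3078 0.0000
    outer loop
      vertex 0.0 10.9 0.0
      vertex 2.2 4.1 11.0
      vertex 0.0 10.9 11.0
    endloop
  endfacet
  facet normal -0.5387 -0.8425 0.0000
    outer loop
      vertex 2.2 4.1 0.0
      vertex 8.3 0.2 0.0
      vertex 8.3 0.2 11.0
    endloop
  endfacet
  facet normal -0.5387 -0.8425 0.0000
    outer loop
      vertex 2.2 4.1 0.0
      vertex 8.3 0.2 11.0
      vertex 2.2 4.1 11.0
    endloop
  endfacet
  facet normal 0.1395 -0.9902 0.0000
    outer loop
      vertex 8.3 0.2 0.0
      vertex 15.4 1.2 0.0
      vertex 15.4 1.2 11.0
    endloop
  endfacet
  facet normal 0.1395 -0.9902 0.0000
    outer loop
      vertex 8.3 0.2 0.0
      vertex 15.4 1.2 11.0
      vertex 8.3 0.2 11.0
    endloop
  endfacet
  facet normal 0.7412 -0.6713 0.0000
    outer loop
      vertex 15.4 1.2 0.0
      vertex 20.2 6.5 0.0
      vertex 20.2 6.5 11.0
    endloop
  endfacet
  facet normal 0.7412 -0.6713 0.0000
    outer loop
      vertex 15.4 1.2 0.0
      vertex 20.2 6.5 11.0
      vertex 15.4 1.2 11.0
    endloop
  endfacet
  facet normal 0.9991 -0.0416 0.0000
    outer loop
      vertex 20.2 6.5 0.0
      vertex 20.5 13.7 0.0
      vertex 20.5 13.7 11.0
    endloop
  endfacet
  facet normal 0.9991 -0.0416 0.0000
    outer loop
      vertex 20.2 6.5 0.0
      vertex 20.5 13.7 11.0
      vertex 20.2 6.5 11.0
    endloop
  endfacet
endsolid part

The G0 Z moves step by Δz≈1.6 mm. Every layer's G1 loop is the same polygon, so the solid is a straight extrusion of it from z=0 to z≈11. Closing with flat bottom and top caps and triangulating gives 32 facets — a regular 9-sided prism (a cylinder approximated with 9 flat sides), circumscribed radius ≈ 10.5 mm, height ≈ 11 mm.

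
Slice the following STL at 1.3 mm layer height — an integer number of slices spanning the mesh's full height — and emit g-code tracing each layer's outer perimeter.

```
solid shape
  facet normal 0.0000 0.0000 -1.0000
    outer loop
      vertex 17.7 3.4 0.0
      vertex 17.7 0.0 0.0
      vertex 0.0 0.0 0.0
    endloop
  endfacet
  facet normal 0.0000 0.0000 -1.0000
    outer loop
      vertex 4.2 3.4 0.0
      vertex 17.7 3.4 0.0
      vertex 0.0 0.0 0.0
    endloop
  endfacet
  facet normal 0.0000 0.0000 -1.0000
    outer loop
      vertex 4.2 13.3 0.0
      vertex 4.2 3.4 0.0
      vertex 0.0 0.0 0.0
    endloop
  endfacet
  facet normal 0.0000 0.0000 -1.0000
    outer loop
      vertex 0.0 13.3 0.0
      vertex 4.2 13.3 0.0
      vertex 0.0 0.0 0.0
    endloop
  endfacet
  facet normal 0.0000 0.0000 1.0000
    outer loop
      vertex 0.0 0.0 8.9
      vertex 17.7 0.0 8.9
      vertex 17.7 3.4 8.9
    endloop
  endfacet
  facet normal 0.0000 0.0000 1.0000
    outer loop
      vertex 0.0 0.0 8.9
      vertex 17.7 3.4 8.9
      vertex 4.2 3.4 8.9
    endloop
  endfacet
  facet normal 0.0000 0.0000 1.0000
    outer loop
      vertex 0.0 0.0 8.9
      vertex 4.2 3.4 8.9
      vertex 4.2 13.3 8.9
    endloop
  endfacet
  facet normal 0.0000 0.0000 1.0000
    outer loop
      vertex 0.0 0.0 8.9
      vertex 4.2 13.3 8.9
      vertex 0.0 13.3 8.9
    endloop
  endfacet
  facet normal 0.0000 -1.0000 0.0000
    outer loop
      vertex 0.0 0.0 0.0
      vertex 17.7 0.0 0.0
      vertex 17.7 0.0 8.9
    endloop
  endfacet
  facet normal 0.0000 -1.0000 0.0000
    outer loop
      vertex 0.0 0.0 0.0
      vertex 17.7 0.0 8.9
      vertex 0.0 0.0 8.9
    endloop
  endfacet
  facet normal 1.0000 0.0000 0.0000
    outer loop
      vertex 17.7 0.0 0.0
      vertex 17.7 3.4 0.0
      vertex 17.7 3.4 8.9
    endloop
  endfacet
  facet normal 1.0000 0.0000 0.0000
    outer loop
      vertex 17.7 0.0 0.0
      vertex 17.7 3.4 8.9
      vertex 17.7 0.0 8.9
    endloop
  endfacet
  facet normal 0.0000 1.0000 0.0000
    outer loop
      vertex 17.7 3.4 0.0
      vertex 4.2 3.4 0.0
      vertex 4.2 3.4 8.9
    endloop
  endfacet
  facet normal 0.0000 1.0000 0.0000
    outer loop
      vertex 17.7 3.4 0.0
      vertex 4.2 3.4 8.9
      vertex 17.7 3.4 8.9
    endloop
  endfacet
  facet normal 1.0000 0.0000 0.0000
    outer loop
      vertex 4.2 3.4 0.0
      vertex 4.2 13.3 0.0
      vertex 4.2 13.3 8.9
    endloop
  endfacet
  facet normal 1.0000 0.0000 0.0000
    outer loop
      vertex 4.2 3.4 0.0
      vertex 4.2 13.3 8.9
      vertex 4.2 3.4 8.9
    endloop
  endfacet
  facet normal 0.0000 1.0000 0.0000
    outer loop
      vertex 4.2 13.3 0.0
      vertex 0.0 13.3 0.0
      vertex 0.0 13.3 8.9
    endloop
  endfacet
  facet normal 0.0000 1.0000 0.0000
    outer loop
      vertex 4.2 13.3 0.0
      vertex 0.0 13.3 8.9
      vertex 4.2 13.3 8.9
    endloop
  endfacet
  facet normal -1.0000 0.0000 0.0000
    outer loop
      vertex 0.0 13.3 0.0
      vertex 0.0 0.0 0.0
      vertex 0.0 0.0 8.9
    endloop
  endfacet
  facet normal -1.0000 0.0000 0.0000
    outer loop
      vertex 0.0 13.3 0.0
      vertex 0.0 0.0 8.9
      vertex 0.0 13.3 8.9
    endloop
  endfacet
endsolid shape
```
; perimeter-only toolpath
G21 ; units = mm
G90 ; absolute positioning
G28 ; home
; layer 1
G0 Z1.3
G0 X0.0 Y0.0
G1 X17.7 Y0.0
G1 X17.7 Y3.4
G1 X4.2 Y3.4
G1 X4.2 Y13.3
G1 X0.0 Y13.3
G1 X0.0 Y0.0
; layer 2
G0 Z2.5
G0 X0.0 Y0.0
G1 X17.7 Y0.0
G1 X17.7 Y3.4
G1 X4.2 Y3.4
G1 X4.2 Y13.3
G1 X0.0 Y13.3
G1 X0.0 Y0.0
; layer 3
G0 Z3.8
G0 X0.0 Y0.0
G1 X17.7 Y0.0
G1 X17.7 Y3.4
G1 X4.2 Y3.4
G1 X4.2 Y13.3
G1 X0.0 Y13.3
G1 X0.0 Y0.0
; layer 4
G0 Z5.1
G0 X0.0 Y0.0
G1 X17.7 Y0.0
G1 X17.7 Y3.4
G1 X4.2 Y3.4
G1 X4.2 Y13.3
G1 X0.0 Y13.3
G1 X0.0 Y0.0
; layer 5
G0 Z6.4
G0 X0.0 Y0.0
G1 X17.7 Y0.0
G1 X17.7 Y3.4
G1 X4.2 Y3.4
G1 X4.2 Y13.3
G1 X0.0 Y13.3
G1 X0.0 Y0.0
; layer 6
G0 Z7.6
G0 X0.0 Y0.0
G1 X17.7 Y0.0
G1 X17.7 Y3.4
G1 X4.2 Y3.4
G1 X4.2 Y13.3
G1 X0.0 Y13.3
G1 X0.0 Y0.0
; layer 7
G0 Z8.9
G0 X0.0 Y0.0
G1 X17.7 Y0.0
G1 X17.7 Y3.4
G1 X4.2 Y3.4
G1 X4.2 Y13.3
G1 X0.0 Y13.3
G1 X0.0 Y0.0
M2 ; end

The solid is an L-shaped prism: outer 17.7 × 13.3 mm, arm thicknesses ≈ 3.4 mm (horizontal) and 4.2 mm (vertical), extruded 8.9 mm in z. Slicing at Δz = 1.3 mm — 7 equal slices spanning the solid's height, so layer i sits at z = i·h/7 — gives 7 non-empty perimeters. Each is a 6-segment closed polygon; G0 lifts to the layer z and rapids to the start vertex, then G1 traces the edges.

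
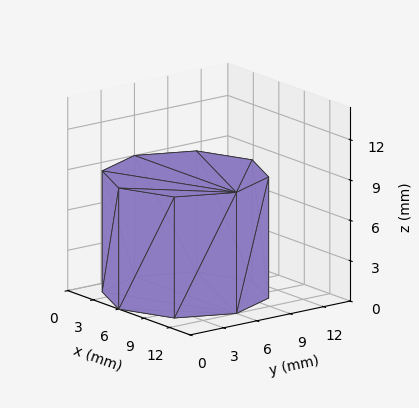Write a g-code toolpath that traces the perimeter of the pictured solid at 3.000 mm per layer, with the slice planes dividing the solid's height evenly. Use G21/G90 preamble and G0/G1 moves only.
Reading the render: the shape is a regular 8-sided prism (a cylinder approximated with 8 flat sides), circumscribed radius ≈ 6 mm, height ≈ 9 mm (dimensions read to the nearest mm from the axis ticks). For the g-code, the solid's height is divided into equal slices at the stated Δz and each level perimeter traced with G1 moves after a G0 lift.

; perimeter-only toolpath
G21 ; units = mm
G90 ; absolute positioning
G28 ; home
; layer 1
G0 Z3.000
G0 X12.000 Y6.000
G1 X10.243 Y10.243
G1 X6.000 Y12.000
G1 X1.757 Y10.243
G1 X0.000 Y6.000
G1 X1.757 Y1.757
G1 X6.000 Y0.000
G1 X10.243 Y1.757
G1 X12.000 Y6.000
; layer 2
G0 Z6.000
G0 X12.000 Y6.000
G1 X10.243 Y10.243
G1 X6.000 Y12.000
G1 X1.757 Y10.243
G1 X0.000 Y6.000
G1 X1.757 Y1.757
G1 X6.000 Y0.000
G1 X10.243 Y1.757
G1 X12.000 Y6.000
; layer 3
G0 Z9.000
G0 X12.000 Y6.000
G1 X10.243 Y10.243
G1 X6.000 Y12.000
G1 X1.757 Y10.243
G1 X0.000 Y6.000
G1 X1.757 Y1.757
G1 X6.000 Y0.000
G1 X10.243 Y1.757
G1 X12.000 Y6.000
M2 ; end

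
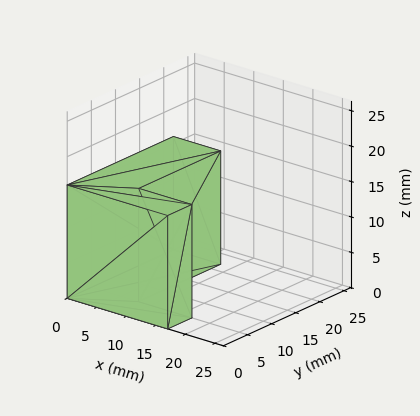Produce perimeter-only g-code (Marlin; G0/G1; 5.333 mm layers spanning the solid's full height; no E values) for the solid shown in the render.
Reading the render: the shape is an L-shaped prism: outer 17 × 22 mm, arm thicknesses ≈ 5 mm (horizontal) and 8 mm (vertical), extruded 16 mm in z (dimensions read to the nearest mm from the axis ticks). For the g-code, the solid's height is divided into equal slices at the stated Δz and each level perimeter traced with G1 moves after a G0 lift.

; perimeter-only toolpath
G21 ; units = mm
G90 ; absolute positioning
G28 ; home
; layer 1
G0 Z5.333
G0 X0.000 Y0.000
G1 X17.000 Y0.000
G1 X17.000 Y5.000
G1 X8.000 Y5.000
G1 X8.000 Y22.000
G1 X0.000 Y22.000
G1 X0.000 Y0.000
; layer 2
G0 Z10.667
G0 X0.000 Y0.000
G1 X17.000 Y0.000
G1 X17.000 Y5.000
G1 X8.000 Y5.000
G1 X8.000 Y22.000
G1 X0.000 Y22.000
G1 X0.000 Y0.000
; layer 3
G0 Z16.000
G0 X0.000 Y0.000
G1 X17.000 Y0.000
G1 X17.000 Y5.000
G1 X8.000 Y5.000
G1 X8.000 Y22.000
G1 X0.000 Y22.000
G1 X0.000 Y0.000
M2 ; end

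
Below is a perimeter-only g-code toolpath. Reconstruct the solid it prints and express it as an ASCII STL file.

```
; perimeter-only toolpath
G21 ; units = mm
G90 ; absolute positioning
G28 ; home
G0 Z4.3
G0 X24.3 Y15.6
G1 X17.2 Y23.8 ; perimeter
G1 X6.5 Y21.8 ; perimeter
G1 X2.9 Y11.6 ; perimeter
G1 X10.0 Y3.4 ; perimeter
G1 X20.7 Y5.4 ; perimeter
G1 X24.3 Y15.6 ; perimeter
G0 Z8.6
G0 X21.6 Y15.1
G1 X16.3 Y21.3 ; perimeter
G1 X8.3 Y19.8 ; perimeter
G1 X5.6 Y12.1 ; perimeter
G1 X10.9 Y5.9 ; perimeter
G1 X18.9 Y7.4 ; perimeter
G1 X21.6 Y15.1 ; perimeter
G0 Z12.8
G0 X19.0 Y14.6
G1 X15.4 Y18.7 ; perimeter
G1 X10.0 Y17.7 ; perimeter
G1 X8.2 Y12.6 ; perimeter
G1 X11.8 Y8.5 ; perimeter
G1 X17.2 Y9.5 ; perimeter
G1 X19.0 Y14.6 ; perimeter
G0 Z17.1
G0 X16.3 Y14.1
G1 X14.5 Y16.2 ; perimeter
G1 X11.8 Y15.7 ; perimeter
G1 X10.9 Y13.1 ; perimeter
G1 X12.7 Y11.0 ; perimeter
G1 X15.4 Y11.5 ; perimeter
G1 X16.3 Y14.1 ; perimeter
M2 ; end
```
solid part
  facet normal 0.0000 0.0000 -1.0000
    outer loop
      vertex 4.7 23.9 0.0
      vertex 18.1 26.4 0.0
      vertex 27.0 16.1 0.0
    endloop
  endfacet
  facet normal 0.0000 0.0000 -1.0000
    outer loop
      vertex 0.2 11.1 0.0
      vertex 4.7 23.9 0.0
      vertex 27.0 16.1 0.0
    endloop
  endfacet
  facet normal 0.0000 0.0000 -1.0000
    outer loop
      vertex 9.1 0.8 0.0
      vertex 0.2 11.1 0.0
      vertex 27.0 16.1 0.0
    endloop
  endfacet
  facet normal 0.0000 0.0000 -1.0000
    outer loop
      vertex 22.5 3.3 0.0
      vertex 9.1 0.8 0.0
      vertex 27.0 16.1 0.0
    endloop
  endfacet
  facet normal 0.6629 0.5728 0.4820
    outer loop
      vertex 27.0 16.1 0.0
      vertex 18.1 26.4 0.0
      vertex 13.6 13.6 21.4
    endloop
  endfacet
  facet normal -0.1607 0.8616 0.4815
    outer loop
      vertex 18.1 26.4 0.0
      vertex 4.7 23.9 0.0
      vertex 13.6 13.6 21.4
    endloop
  endfacet
  facet normal -0.8259 0.2904 0.4832
    outer loop
      vertex 4.7 23.9 0.0
      vertex 0.2 11.1 0.0
      vertex 13.6 13.6 21.4
    endloop
  endfacet
  facet normal -0.6629 -0.5728 0.4820
    outer loop
      vertex 0.2 11.1 0.0
      vertex 9.1 0.8 0.0
      vertex 13.6 13.6 21.4
    endloop
  endfacet
  facet normal 0.1607 -0.8616 0.4815
    outer loop
      vertex 9.1 0.8 0.0
      vertex 22.5 3.3 0.0
      vertex 13.6 13.6 21.4
    endloop
  endfacet
  facet normal 0.8259 -0.2904 0.4832
    outer loop
      vertex 22.5 3.3 0.0
      vertex 27.0 16.1 0.0
      vertex 13.6 13.6 21.4
    endloop
  endfacet
endsolid part

The G0 Z moves step by Δz≈4.3 mm. The G1 loops shrink linearly with z, so the solid tapers from its base footprint up to z≈21.4. Closing with a flat bottom cap and the tapered top and triangulating gives 10 facets — a regular 6-sided pyramid, base circumscribed radius ≈ 13.6 mm, apex at z ≈ 21.4 mm.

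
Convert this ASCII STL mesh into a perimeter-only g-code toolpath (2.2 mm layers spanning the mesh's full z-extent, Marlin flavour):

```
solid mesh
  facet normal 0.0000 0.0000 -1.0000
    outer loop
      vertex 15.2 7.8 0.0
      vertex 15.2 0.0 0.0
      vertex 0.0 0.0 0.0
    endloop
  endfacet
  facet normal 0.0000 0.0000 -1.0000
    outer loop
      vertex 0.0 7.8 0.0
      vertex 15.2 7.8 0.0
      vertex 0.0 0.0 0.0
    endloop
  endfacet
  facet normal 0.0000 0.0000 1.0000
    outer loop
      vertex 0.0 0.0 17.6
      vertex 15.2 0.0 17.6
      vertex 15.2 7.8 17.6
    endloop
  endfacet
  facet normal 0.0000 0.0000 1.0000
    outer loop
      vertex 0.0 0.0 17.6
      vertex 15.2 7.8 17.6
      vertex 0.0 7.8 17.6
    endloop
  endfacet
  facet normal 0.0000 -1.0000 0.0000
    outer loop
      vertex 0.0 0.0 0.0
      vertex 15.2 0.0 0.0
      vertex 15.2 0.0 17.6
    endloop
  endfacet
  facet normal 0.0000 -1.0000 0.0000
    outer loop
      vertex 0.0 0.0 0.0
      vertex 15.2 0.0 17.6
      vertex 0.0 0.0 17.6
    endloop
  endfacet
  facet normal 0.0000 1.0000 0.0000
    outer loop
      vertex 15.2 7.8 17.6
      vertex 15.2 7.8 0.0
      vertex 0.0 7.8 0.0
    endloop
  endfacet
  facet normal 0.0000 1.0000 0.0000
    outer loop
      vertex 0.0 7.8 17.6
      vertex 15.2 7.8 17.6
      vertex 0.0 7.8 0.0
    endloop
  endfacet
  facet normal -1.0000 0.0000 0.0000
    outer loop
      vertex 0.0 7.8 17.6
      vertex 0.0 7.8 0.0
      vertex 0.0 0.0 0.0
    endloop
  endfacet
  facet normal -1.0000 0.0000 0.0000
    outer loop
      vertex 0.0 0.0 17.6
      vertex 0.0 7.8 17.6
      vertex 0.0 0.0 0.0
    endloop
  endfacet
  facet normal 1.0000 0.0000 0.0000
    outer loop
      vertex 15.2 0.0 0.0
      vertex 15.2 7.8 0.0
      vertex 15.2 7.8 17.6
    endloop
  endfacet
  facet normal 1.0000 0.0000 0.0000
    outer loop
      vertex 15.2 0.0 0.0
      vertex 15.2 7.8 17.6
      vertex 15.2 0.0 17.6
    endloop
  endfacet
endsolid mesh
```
; perimeter-only toolpath
G21 ; units = mm
G90 ; absolute positioning
G28 ; home
; layer 1
G0 Z2.2
G0 X0.0 Y0.0
G1 X15.2 Y0.0
G1 X15.2 Y7.8
G1 X0.0 Y7.8
G1 X0.0 Y0.0
; layer 2
G0 Z4.4
G0 X0.0 Y0.0
G1 X15.2 Y0.0
G1 X15.2 Y7.8
G1 X0.0 Y7.8
G1 X0.0 Y0.0
; layer 3
G0 Z6.6
G0 X0.0 Y0.0
G1 X15.2 Y0.0
G1 X15.2 Y7.8
G1 X0.0 Y7.8
G1 X0.0 Y0.0
; layer 4
G0 Z8.8
G0 X0.0 Y0.0
G1 X15.2 Y0.0
G1 X15.2 Y7.8
G1 X0.0 Y7.8
G1 X0.0 Y0.0
; layer 5
G0 Z11.0
G0 X0.0 Y0.0
G1 X15.2 Y0.0
G1 X15.2 Y7.8
G1 X0.0 Y7.8
G1 X0.0 Y0.0
; layer 6
G0 Z13.2
G0 X0.0 Y0.0
G1 X15.2 Y0.0
G1 X15.2 Y7.8
G1 X0.0 Y7.8
G1 X0.0 Y0.0
; layer 7
G0 Z15.4
G0 X0.0 Y0.0
G1 X15.2 Y0.0
G1 X15.2 Y7.8
G1 X0.0 Y7.8
G1 X0.0 Y0.0
; layer 8
G0 Z17.6
G0 X0.0 Y0.0
G1 X15.2 Y0.0
G1 X15.2 Y7.8
G1 X0.0 Y7.8
G1 X0.0 Y0.0
M2 ; end

The solid is a rectangular box, roughly 15.2 × 7.8 mm footprint and 17.6 mm tall. Slicing at Δz = 2.2 mm — 8 equal slices spanning the solid's height, so layer i sits at z = i·h/8 — gives 8 non-empty perimeters. Each is a 4-segment closed polygon; G0 lifts to the layer z and rapids to the start vertex, then G1 traces the edges.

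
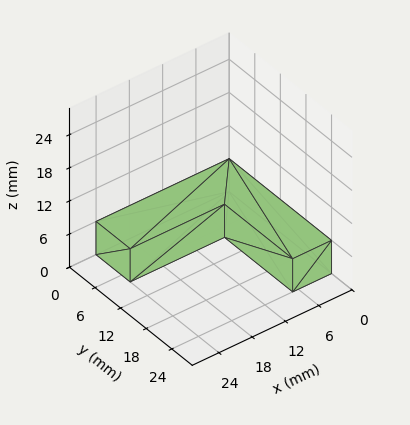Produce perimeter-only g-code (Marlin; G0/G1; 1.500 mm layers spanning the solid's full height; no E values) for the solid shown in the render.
Reading the render: the shape is an L-shaped prism: outer 24 × 24 mm, arm thicknesses ≈ 8 mm (horizontal) and 7 mm (vertical), extruded 6 mm in z (dimensions read to the nearest mm from the axis ticks). For the g-code, the solid's height is divided into equal slices at the stated Δz and each level perimeter traced with G1 moves after a G0 lift.

; perimeter-only toolpath
G21 ; units = mm
G90 ; absolute positioning
G28 ; home
; layer 1
G0 Z1.500
G0 X0.000 Y0.000
G1 X24.000 Y0.000
G1 X24.000 Y8.000
G1 X7.000 Y8.000
G1 X7.000 Y24.000
G1 X0.000 Y24.000
G1 X0.000 Y0.000
; layer 2
G0 Z3.000
G0 X0.000 Y0.000
G1 X24.000 Y0.000
G1 X24.000 Y8.000
G1 X7.000 Y8.000
G1 X7.000 Y24.000
G1 X0.000 Y24.000
G1 X0.000 Y0.000
; layer 3
G0 Z4.500
G0 X0.000 Y0.000
G1 X24.000 Y0.000
G1 X24.000 Y8.000
G1 X7.000 Y8.000
G1 X7.000 Y24.000
G1 X0.000 Y24.000
G1 X0.000 Y0.000
; layer 4
G0 Z6.000
G0 X0.000 Y0.000
G1 X24.000 Y0.000
G1 X24.000 Y8.000
G1 X7.000 Y8.000
G1 X7.000 Y24.000
G1 X0.000 Y24.000
G1 X0.000 Y0.000
M2 ; end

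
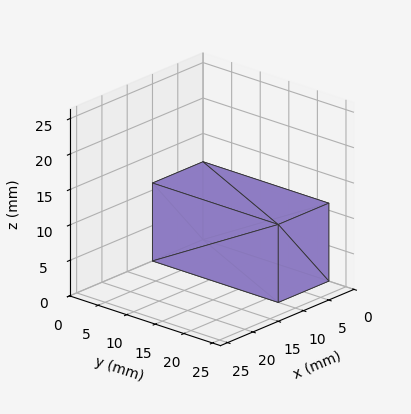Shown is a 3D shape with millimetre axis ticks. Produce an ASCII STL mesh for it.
Reading the render: the shape is a rectangular box, roughly 10 × 22 mm footprint and 11 mm tall (dimensions read to the nearest mm from the axis ticks). For the STL, each face is triangulated and given an outward normal.

solid part
  facet normal 0.0000 0.0000 -1.0000
    outer loop
      vertex 10.00 22.00 0.00
      vertex 10.00 0.00 0.00
      vertex 0.00 0.00 0.00
    endloop
  endfacet
  facet normal 0.0000 0.0000 -1.0000
    outer loop
      vertex 0.00 22.00 0.00
      vertex 10.00 22.00 0.00
      vertex 0.00 0.00 0.00
    endloop
  endfacet
  facet normal 0.0000 0.0000 1.0000
    outer loop
      vertex 0.00 0.00 11.00
      vertex 10.00 0.00 11.00
      vertex 10.00 22.00 11.00
    endloop
  endfacet
  facet normal 0.0000 0.0000 1.0000
    outer loop
      vertex 0.00 0.00 11.00
      vertex 10.00 22.00 11.00
      vertex 0.00 22.00 11.00
    endloop
  endfacet
  facet normal 0.0000 -1.0000 0.0000
    outer loop
      vertex 0.00 0.00 0.00
      vertex 10.00 0.00 0.00
      vertex 10.00 0.00 11.00
    endloop
  endfacet
  facet normal 0.0000 -1.0000 0.0000
    outer loop
      vertex 0.00 0.00 0.00
      vertex 10.00 0.00 11.00
      vertex 0.00 0.00 11.00
    endloop
  endfacet
  facet normal 0.0000 1.0000 0.0000
    outer loop
      vertex 10.00 22.00 11.00
      vertex 10.00 22.00 0.00
      vertex 0.00 22.00 0.00
    endloop
  endfacet
  facet normal 0.0000 1.0000 0.0000
    outer loop
      vertex 0.00 22.00 11.00
      vertex 10.00 22.00 11.00
      vertex 0.00 22.00 0.00
    endloop
  endfacet
  facet normal -1.0000 0.0000 0.0000
    outer loop
      vertex 0.00 22.00 11.00
      vertex 0.00 22.00 0.00
      vertex 0.00 0.00 0.00
    endloop
  endfacet
  facet normal -1.0000 0.0000 0.0000
    outer loop
      vertex 0.00 0.00 11.00
      vertex 0.00 22.00 11.00
      vertex 0.00 0.00 0.00
    endloop
  endfacet
  facet normal 1.0000 0.0000 0.0000
    outer loop
      vertex 10.00 0.00 0.00
      vertex 10.00 22.00 0.00
      vertex 10.00 22.00 11.00
    endloop
  endfacet
  facet normal 1.0000 0.0000 0.0000
    outer loop
      vertex 10.00 0.00 0.00
      vertex 10.00 22.00 11.00
      vertex 10.00 0.00 11.00
    endloop
  endfacet
endsolid part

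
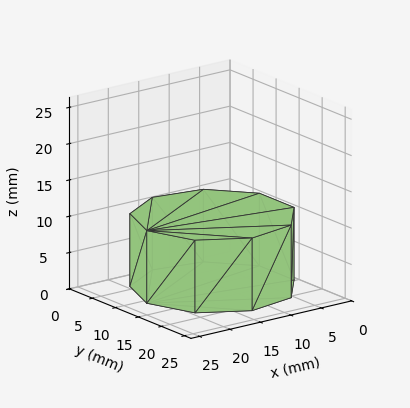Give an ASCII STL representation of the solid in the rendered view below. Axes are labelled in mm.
Reading the render: the shape is a regular 9-sided prism (a cylinder approximated with 9 flat sides), circumscribed radius ≈ 11 mm, height ≈ 10 mm (dimensions read to the nearest mm from the axis ticks). For the STL, each face is triangulated and given an outward normal.

solid part
  facet normal 0.0000 0.0000 -1.0000
    outer loop
      vertex 12.91 21.83 0.00
      vertex 19.43 18.07 0.00
      vertex 22.00 11.00 0.00
    endloop
  endfacet
  facet normal 0.0000 0.0000 -1.0000
    outer loop
      vertex 5.50 20.53 0.00
      vertex 12.91 21.83 0.00
      vertex 22.00 11.00 0.00
    endloop
  endfacet
  facet normal 0.0000 0.0000 -1.0000
    outer loop
      vertex 0.66 14.76 0.00
      vertex 5.50 20.53 0.00
      vertex 22.00 11.00 0.00
    endloop
  endfacet
  facet normal 0.0000 0.0000 -1.0000
    outer loop
      vertex 0.66 7.24 0.00
      vertex 0.66 14.76 0.00
      vertex 22.00 11.00 0.00
    endloop
  endfacet
  facet normal 0.0000 0.0000 -1.0000
    outer loop
      vertex 5.50 1.47 0.00
      vertex 0.66 7.24 0.00
      vertex 22.00 11.00 0.00
    endloop
  endfacet
  facet normal 0.0000 0.0000 -1.0000
    outer loop
      vertex 12.91 0.17 0.00
      vertex 5.50 1.47 0.00
      vertex 22.00 11.00 0.00
    endloop
  endfacet
  facet normal 0.0000 0.0000 -1.0000
    outer loop
      vertex 19.43 3.93 0.00
      vertex 12.91 0.17 0.00
      vertex 22.00 11.00 0.00
    endloop
  endfacet
  facet normal 0.0000 0.0000 1.0000
    outer loop
      vertex 22.00 11.00 10.00
      vertex 19.43 18.07 10.00
      vertex 12.91 21.83 10.00
    endloop
  endfacet
  facet normal 0.0000 0.0000 1.0000
    outer loop
      vertex 22.00 11.00 10.00
      vertex 12.91 21.83 10.00
      vertex 5.50 20.53 10.00
    endloop
  endfacet
  facet normal 0.0000 0.0000 1.0000
    outer loop
      vertex 22.00 11.00 10.00
      vertex 5.50 20.53 10.00
      vertex 0.66 14.76 10.00
    endloop
  endfacet
  facet normal 0.0000 0.0000 1.0000
    outer loop
      vertex 22.00 11.00 10.00
      vertex 0.66 14.76 10.00
      vertex 0.66 7.24 10.00
    endloop
  endfacet
  facet normal 0.0000 0.0000 1.0000
    outer loop
      vertex 22.00 11.00 10.00
      vertex 0.66 7.24 10.00
      vertex 5.50 1.47 10.00
    endloop
  endfacet
  facet normal 0.0000 0.0000 1.0000
    outer loop
      vertex 22.00 11.00 10.00
      vertex 5.50 1.47 10.00
      vertex 12.91 0.17 10.00
    endloop
  endfacet
  facet normal 0.0000 0.0000 1.0000
    outer loop
      vertex 22.00 11.00 10.00
      vertex 12.91 0.17 10.00
      vertex 19.43 3.93 10.00
    endloop
  endfacet
  facet normal 0.9398 0.3416 0.0000
    outer loop
      vertex 22.00 11.00 0.00
      vertex 19.43 18.07 0.00
      vertex 19.43 18.07 10.00
    endloop
  endfacet
  facet normal 0.9398 0.3416 0.0000
    outer loop
      vertex 22.00 11.00 0.00
      vertex 19.43 18.07 10.00
      vertex 22.00 11.00 10.00
    endloop
  endfacet
  facet normal 0.4996 0.8663 0.0000
    outer loop
      vertex 19.43 18.07 0.00
      vertex 12.91 21.83 0.00
      vertex 12.91 21.83 10.00
    endloop
  endfacet
  facet normal 0.4996 0.8663 0.0000
    outer loop
      vertex 19.43 18.07 0.00
      vertex 12.91 21.83 10.00
      vertex 19.43 18.07 10.00
    endloop
  endfacet
  facet normal -0.1728 0.9850 0.0000
    outer loop
      vertex 12.91 21.83 0.00
      vertex 5.50 20.53 0.00
      vertex 5.50 20.53 10.00
    endloop
  endfacet
  facet normal -0.1728 0.9850 0.0000
    outer loop
      vertex 12.91 21.83 0.00
      vertex 5.50 20.53 10.00
      vertex 12.91 21.83 10.00
    endloop
  endfacet
  facet normal -0.7661 0.6427 0.0000
    outer loop
      vertex 5.50 20.53 0.00
      vertex 0.66 14.76 0.00
      vertex 0.66 14.76 10.00
    endloop
  endfacet
  facet normal -0.7661 0.6427 0.0000
    outer loop
      vertex 5.50 20.53 0.00
      vertex 0.66 14.76 10.00
      vertex 5.50 20.53 10.00
    endloop
  endfacet
  facet normal -1.0000 0.0000 0.0000
    outer loop
      vertex 0.66 14.76 0.00
      vertex 0.66 7.24 0.00
      vertex 0.66 7.24 10.00
    endloop
  endfacet
  facet normal -1.0000 0.0000 0.0000
    outer loop
      vertex 0.66 14.76 0.00
      vertex 0.66 7.24 10.00
      vertex 0.66 14.76 10.00
    endloop
  endfacet
  facet normal -0.7661 -0.6427 0.0000
    outer loop
      vertex 0.66 7.24 0.00
      vertex 5.50 1.47 0.00
      vertex 5.50 1.47 10.00
    endloop
  endfacet
  facet normal -0.7661 -0.6427 0.0000
    outer loop
      vertex 0.66 7.24 0.00
      vertex 5.50 1.47 10.00
      vertex 0.66 7.24 10.00
    endloop
  endfacet
  facet normal -0.1728 -0.9850 0.0000
    outer loop
      vertex 5.50 1.47 0.00
      vertex 12.91 0.17 0.00
      vertex 12.91 0.17 10.00
    endloop
  endfacet
  facet normal -0.1728 -0.9850 0.0000
    outer loop
      vertex 5.50 1.47 0.00
      vertex 12.91 0.17 10.00
      vertex 5.50 1.47 10.00
    endloop
  endfacet
  facet normal 0.4996 -0.8663 0.0000
    outer loop
      vertex 12.91 0.17 0.00
      vertex 19.43 3.93 0.00
      vertex 19.43 3.93 10.00
    endloop
  endfacet
  facet normal 0.4996 -0.8663 0.0000
    outer loop
      vertex 12.91 0.17 0.00
      vertex 19.43 3.93 10.00
      vertex 12.91 0.17 10.00
    endloop
  endfacet
  facet normal 0.9398 -0.3416 0.0000
    outer loop
      vertex 19.43 3.93 0.00
      vertex 22.00 11.00 0.00
      vertex 22.00 11.00 10.00
    endloop
  endfacet
  facet normal 0.9398 -0.3416 0.0000
    outer loop
      vertex 19.43 3.93 0.00
      vertex 22.00 11.00 10.00
      vertex 19.43 3.93 10.00
    endloop
  endfacet
endsolid part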